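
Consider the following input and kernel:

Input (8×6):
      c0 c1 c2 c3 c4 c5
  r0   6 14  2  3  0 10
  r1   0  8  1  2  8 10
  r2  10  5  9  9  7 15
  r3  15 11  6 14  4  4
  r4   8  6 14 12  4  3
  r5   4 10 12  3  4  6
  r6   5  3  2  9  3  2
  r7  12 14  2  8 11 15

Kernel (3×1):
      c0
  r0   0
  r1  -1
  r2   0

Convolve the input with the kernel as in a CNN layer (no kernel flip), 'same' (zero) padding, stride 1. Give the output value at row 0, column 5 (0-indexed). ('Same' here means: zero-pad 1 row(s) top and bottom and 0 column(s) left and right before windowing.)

-10

The receptive field on the zero-padded input at this output position is [0 / 10 / 10]. Elementwise product with the kernel and sum: 10·-1.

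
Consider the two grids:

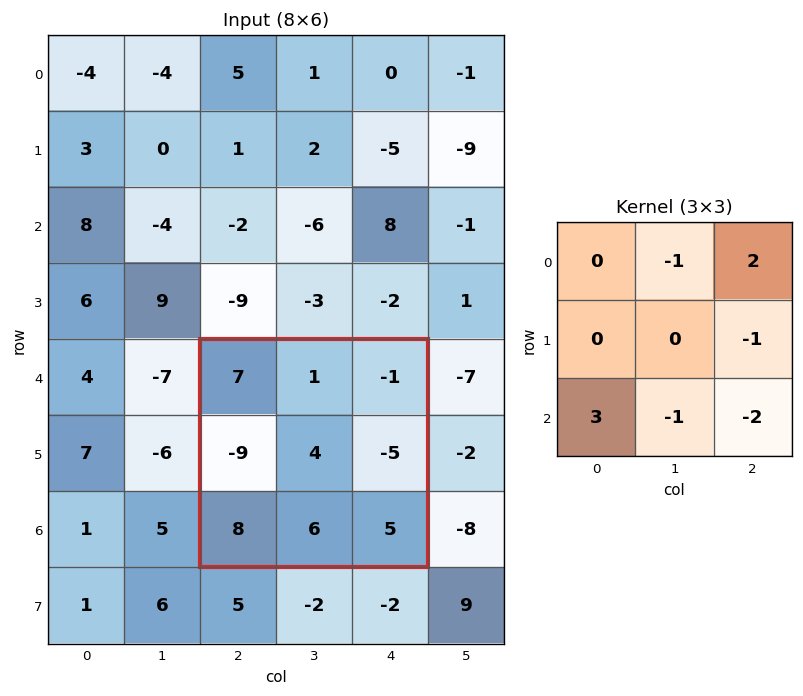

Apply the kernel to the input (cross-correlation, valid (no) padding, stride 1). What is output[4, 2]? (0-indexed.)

The receptive field on the input at this output position is [7 1 -1 / -9 4 -5 / 8 6 5]. Elementwise product with the kernel and sum: 1·-1 + -1·2 + -5·-1 + 8·3 + 6·-1 + 5·-2.

10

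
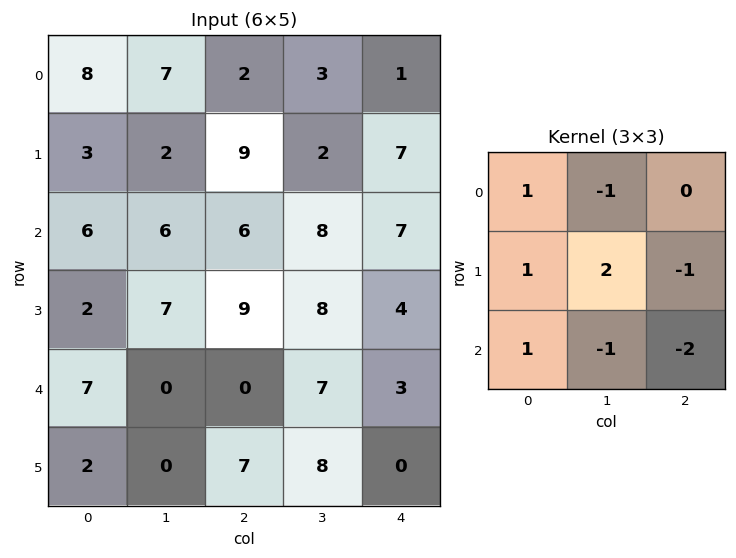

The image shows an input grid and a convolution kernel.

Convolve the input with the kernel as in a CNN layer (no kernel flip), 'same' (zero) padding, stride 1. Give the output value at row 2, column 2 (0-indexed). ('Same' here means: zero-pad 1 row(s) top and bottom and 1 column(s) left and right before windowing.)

The receptive field on the zero-padded input at this output position is [2 9 2 / 6 6 8 / 7 9 8]. Elementwise product with the kernel and sum: 2·1 + 9·-1 + 6·1 + 6·2 + 8·-1 + 7·1 + 9·-1 + 8·-2.

-15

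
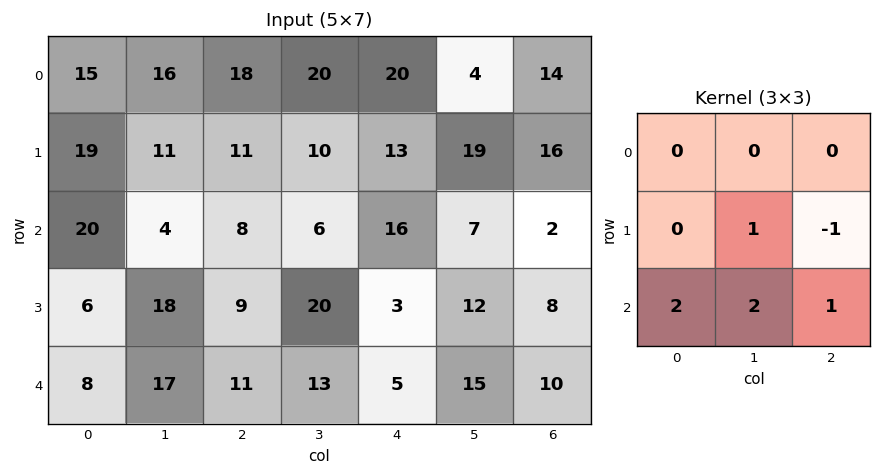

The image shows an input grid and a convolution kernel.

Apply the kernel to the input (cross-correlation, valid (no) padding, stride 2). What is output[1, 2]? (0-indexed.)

The receptive field on the input at this output position is [16 7 2 / 3 12 8 / 5 15 10]. Elementwise product with the kernel and sum: 12·1 + 8·-1 + 5·2 + 15·2 + 10·1.

54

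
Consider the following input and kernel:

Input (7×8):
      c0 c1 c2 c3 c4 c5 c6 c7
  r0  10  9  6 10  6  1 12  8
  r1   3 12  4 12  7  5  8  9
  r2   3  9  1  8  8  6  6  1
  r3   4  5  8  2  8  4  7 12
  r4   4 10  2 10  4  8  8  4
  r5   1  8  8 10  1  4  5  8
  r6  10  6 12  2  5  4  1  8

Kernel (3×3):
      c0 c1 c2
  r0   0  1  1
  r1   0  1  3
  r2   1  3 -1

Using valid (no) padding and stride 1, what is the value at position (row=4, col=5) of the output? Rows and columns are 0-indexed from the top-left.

The receptive field on the input at this output position is [8 8 4 / 4 5 8 / 4 1 8]. Elementwise product with the kernel and sum: 8·1 + 4·1 + 5·1 + 8·3 + 4·1 + 1·3 + 8·-1.

40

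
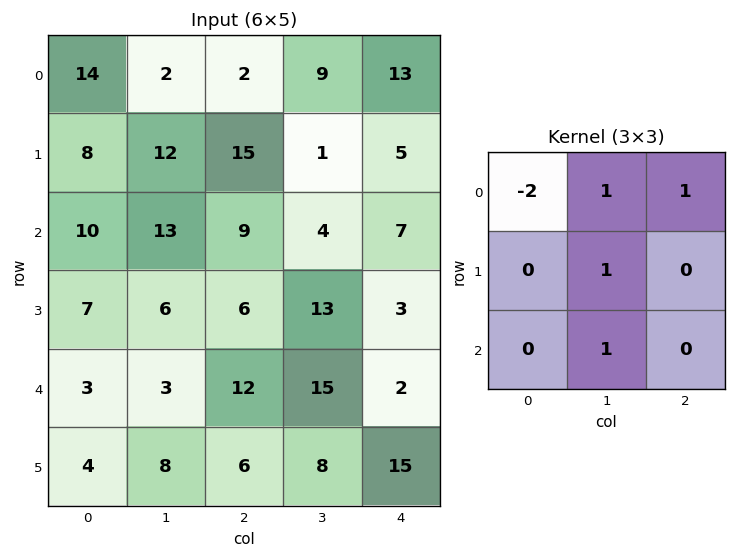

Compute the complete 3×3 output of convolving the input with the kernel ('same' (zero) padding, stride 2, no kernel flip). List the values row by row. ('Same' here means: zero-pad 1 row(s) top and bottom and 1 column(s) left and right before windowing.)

Output[0,0]: The receptive field on the zero-padded input at this output position is [0 0 0 / 0 14 2 / 0 8 12]. Elementwise product with the kernel and sum: 0·-2 + 0·1 + 0·1 + 14·1 + 8·1.
Output[0,1]: The receptive field on the zero-padded input at this output position is [0 0 0 / 2 2 9 / 12 15 1]. Elementwise product with the kernel and sum: 0·-2 + 0·1 + 0·1 + 2·1 + 15·1.

22 17 18
37 7 13
20 25 -6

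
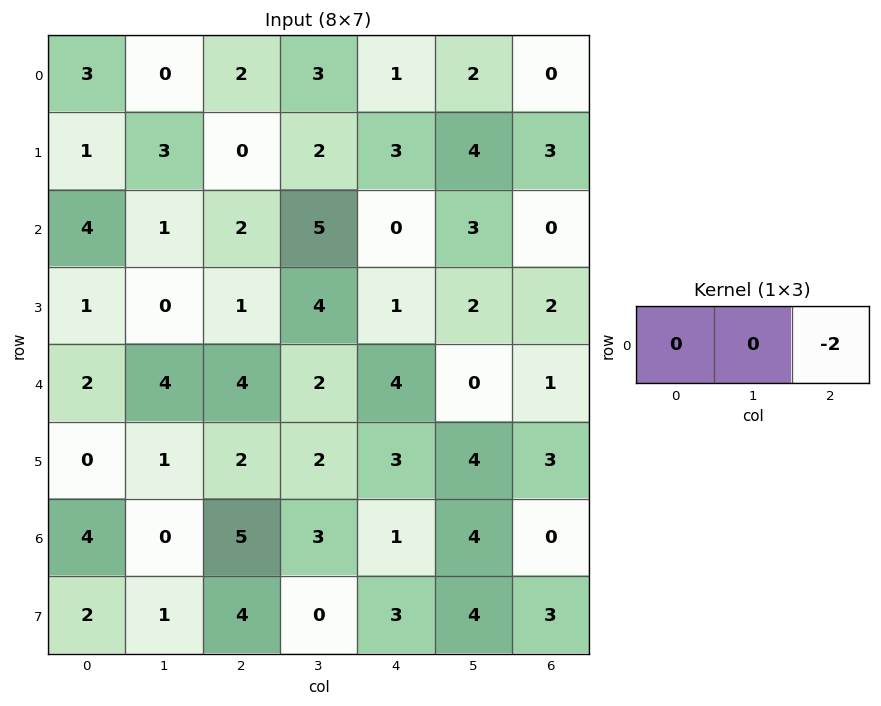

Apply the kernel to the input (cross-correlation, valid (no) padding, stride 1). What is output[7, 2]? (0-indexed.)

-6

The receptive field on the input at this output position is [4 0 3]. Elementwise product with the kernel and sum: 3·-2.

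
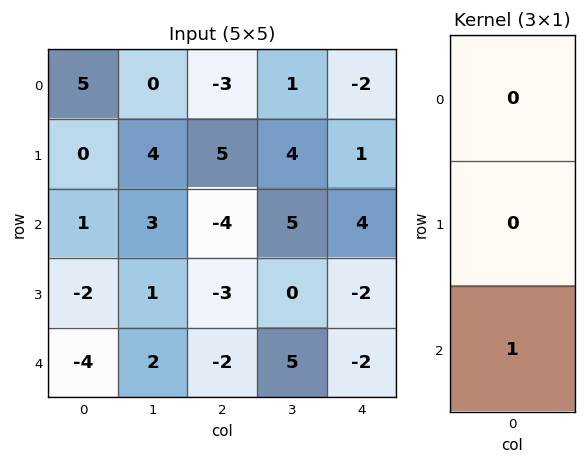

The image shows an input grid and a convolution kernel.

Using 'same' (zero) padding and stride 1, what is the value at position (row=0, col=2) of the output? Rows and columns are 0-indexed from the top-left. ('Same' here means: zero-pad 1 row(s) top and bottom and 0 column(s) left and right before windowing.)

5

The receptive field on the zero-padded input at this output position is [0 / -3 / 5]. Elementwise product with the kernel and sum: 5·1.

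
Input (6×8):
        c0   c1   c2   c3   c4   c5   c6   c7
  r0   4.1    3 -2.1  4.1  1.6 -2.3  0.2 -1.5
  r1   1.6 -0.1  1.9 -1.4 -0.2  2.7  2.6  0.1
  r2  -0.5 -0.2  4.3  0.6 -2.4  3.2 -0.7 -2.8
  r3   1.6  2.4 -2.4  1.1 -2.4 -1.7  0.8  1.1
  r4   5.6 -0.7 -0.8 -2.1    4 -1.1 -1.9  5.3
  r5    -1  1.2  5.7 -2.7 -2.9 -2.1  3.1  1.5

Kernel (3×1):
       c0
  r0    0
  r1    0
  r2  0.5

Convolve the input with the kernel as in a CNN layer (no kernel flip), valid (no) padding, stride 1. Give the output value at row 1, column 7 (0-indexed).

0.55

The receptive field on the input at this output position is [0.1 / -2.8 / 1.1]. Elementwise product with the kernel and sum: 1.1·0.5.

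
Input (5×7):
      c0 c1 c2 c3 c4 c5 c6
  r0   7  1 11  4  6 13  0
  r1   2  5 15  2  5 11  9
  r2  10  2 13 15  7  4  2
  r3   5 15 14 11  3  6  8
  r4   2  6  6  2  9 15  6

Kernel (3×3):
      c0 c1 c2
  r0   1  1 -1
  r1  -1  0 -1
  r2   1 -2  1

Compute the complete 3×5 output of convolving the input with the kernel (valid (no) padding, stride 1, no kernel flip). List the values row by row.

-1 -8 -21 -11 6
-42 -1 -13 -12 -3
-24 -30 15 0 -17

Output[0,0]: The receptive field on the input at this output position is [7 1 11 / 2 5 15 / 10 2 13]. Elementwise product with the kernel and sum: 7·1 + 1·1 + 11·-1 + 2·-1 + 15·-1 + 10·1 + 2·-2 + 13·1.
Output[0,1]: The receptive field on the input at this output position is [1 11 4 / 5 15 2 / 2 13 15]. Elementwise product with the kernel and sum: 1·1 + 11·1 + 4·-1 + 5·-1 + 2·-1 + 2·1 + 13·-2 + 15·1.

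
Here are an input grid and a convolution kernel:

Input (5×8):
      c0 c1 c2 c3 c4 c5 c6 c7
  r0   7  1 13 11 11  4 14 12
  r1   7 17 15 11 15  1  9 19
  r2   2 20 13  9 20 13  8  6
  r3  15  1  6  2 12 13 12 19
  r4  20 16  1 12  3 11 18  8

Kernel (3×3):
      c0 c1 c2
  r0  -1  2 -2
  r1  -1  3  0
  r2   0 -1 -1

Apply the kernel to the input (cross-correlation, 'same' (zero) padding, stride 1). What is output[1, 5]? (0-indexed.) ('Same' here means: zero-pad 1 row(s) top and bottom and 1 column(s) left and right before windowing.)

The receptive field on the zero-padded input at this output position is [11 4 14 / 15 1 9 / 20 13 8]. Elementwise product with the kernel and sum: 11·-1 + 4·2 + 14·-2 + 15·-1 + 1·3 + 13·-1 + 8·-1.

-64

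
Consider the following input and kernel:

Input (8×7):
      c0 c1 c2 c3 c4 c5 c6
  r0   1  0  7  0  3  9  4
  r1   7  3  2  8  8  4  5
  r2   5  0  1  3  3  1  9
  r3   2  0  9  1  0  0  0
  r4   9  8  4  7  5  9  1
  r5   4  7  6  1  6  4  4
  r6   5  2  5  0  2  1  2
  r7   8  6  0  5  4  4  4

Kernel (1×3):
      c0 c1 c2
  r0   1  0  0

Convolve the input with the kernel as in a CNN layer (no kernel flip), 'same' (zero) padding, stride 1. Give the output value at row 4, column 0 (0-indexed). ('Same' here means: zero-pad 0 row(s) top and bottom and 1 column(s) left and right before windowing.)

0

The receptive field on the zero-padded input at this output position is [0 9 8]. Elementwise product with the kernel and sum: 0·1.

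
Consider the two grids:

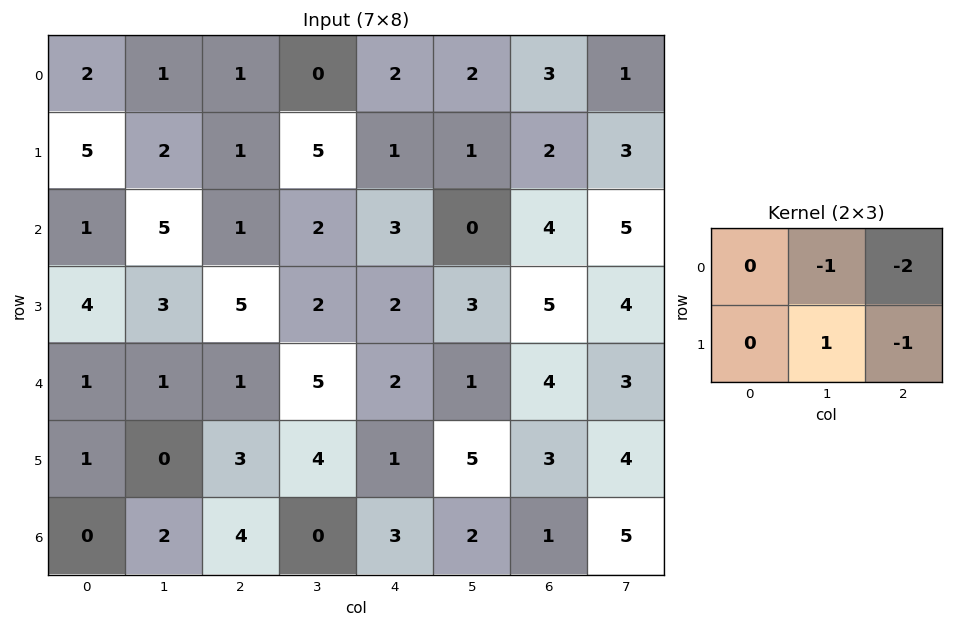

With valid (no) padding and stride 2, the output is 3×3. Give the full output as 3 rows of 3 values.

-2 0 -9
-9 -8 -10
-6 -6 -7

Output[0,0]: The receptive field on the input at this output position is [2 1 1 / 5 2 1]. Elementwise product with the kernel and sum: 1·-1 + 1·-2 + 2·1 + 1·-1.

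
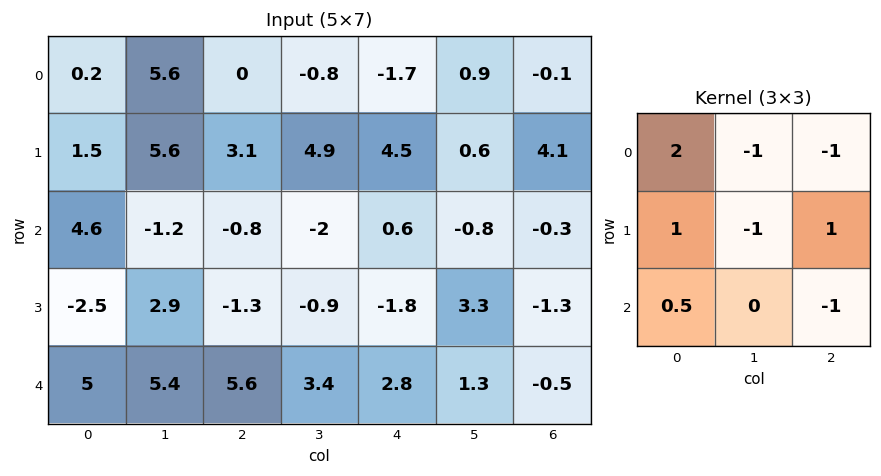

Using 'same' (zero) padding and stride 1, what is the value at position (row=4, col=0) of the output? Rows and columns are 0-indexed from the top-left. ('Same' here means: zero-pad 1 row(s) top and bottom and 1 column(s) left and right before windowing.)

0

The receptive field on the zero-padded input at this output position is [0 -2.5 2.9 / 0 5 5.4 / 0 0 0]. Elementwise product with the kernel and sum: 0·2 + -2.5·-1 + 2.9·-1 + 0·1 + 5·-1 + 5.4·1 + 0·0.5 + 0·-1.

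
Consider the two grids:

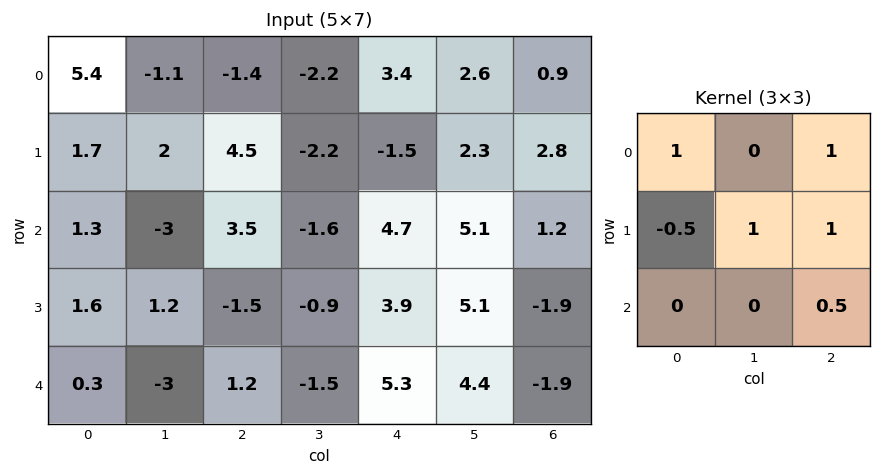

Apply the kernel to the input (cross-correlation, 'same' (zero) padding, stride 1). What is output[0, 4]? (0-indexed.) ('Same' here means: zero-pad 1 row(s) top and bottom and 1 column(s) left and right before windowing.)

8.25

The receptive field on the zero-padded input at this output position is [0 0 0 / -2.2 3.4 2.6 / -2.2 -1.5 2.3]. Elementwise product with the kernel and sum: 0·1 + 0·1 + -2.2·-0.5 + 3.4·1 + 2.6·1 + 2.3·0.5.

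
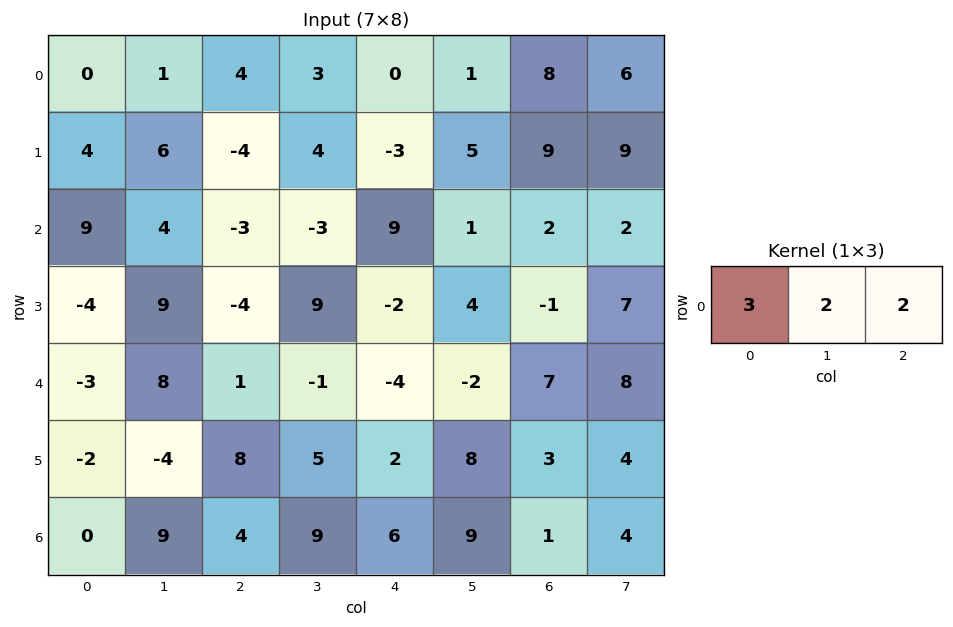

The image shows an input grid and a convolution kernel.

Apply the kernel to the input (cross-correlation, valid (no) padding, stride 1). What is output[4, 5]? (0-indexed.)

The receptive field on the input at this output position is [-2 7 8]. Elementwise product with the kernel and sum: -2·3 + 7·2 + 8·2.

24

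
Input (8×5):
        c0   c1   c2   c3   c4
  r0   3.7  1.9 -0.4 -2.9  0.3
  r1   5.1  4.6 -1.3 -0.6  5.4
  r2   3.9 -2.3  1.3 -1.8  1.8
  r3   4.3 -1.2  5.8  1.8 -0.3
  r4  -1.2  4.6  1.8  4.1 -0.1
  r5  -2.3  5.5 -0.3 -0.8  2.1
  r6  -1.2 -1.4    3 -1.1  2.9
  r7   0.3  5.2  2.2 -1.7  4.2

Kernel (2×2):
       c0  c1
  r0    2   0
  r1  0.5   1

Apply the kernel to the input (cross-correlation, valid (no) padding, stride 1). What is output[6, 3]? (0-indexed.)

The receptive field on the input at this output position is [-1.1 2.9 / -1.7 4.2]. Elementwise product with the kernel and sum: -1.1·2 + -1.7·0.5 + 4.2·1.

1.15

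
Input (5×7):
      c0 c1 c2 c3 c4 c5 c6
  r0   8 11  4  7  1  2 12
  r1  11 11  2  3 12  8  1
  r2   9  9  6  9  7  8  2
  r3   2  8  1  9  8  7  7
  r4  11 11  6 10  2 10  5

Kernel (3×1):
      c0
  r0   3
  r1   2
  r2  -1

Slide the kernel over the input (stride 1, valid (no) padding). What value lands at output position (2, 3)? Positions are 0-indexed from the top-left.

The receptive field on the input at this output position is [9 / 9 / 10]. Elementwise product with the kernel and sum: 9·3 + 9·2 + 10·-1.

35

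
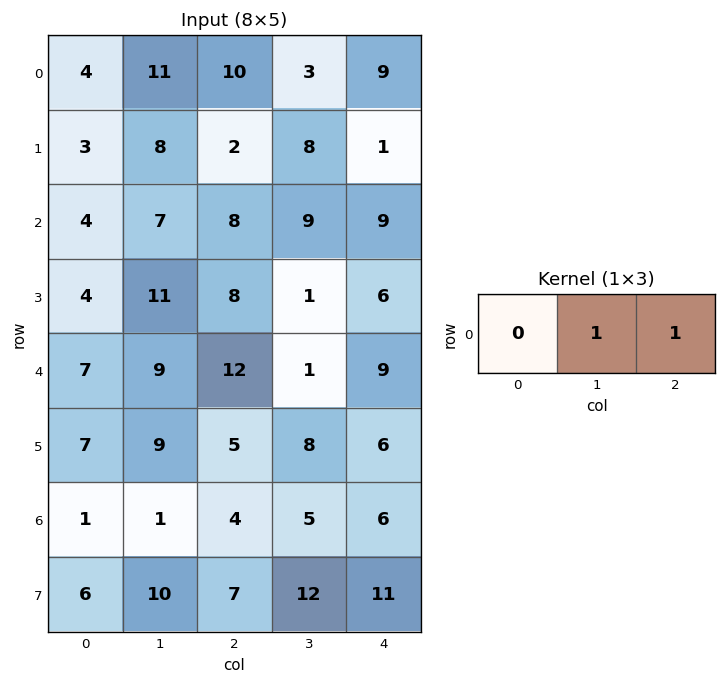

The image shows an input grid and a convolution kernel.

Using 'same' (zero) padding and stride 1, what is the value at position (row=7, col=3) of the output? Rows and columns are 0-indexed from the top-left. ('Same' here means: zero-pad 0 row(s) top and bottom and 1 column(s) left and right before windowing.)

23

The receptive field on the zero-padded input at this output position is [7 12 11]. Elementwise product with the kernel and sum: 12·1 + 11·1.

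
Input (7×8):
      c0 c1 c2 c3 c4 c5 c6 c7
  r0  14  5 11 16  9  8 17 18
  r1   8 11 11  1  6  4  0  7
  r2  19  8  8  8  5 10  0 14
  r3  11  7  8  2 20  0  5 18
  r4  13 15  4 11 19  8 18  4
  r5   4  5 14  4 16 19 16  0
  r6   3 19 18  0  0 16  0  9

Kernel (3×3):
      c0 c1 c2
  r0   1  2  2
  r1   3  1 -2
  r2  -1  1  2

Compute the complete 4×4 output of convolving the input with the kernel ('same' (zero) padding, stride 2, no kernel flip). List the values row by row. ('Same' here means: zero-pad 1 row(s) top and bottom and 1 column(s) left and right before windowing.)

Output[0,0]: The receptive field on the zero-padded input at this output position is [0 0 0 / 0 14 5 / 0 8 11]. Elementwise product with the kernel and sum: 0·1 + 0·2 + 0·2 + 0·3 + 14·1 + 5·-2 + 0·-1 + 8·1 + 11·2.
Output[0,1]: The receptive field on the zero-padded input at this output position is [0 0 0 / 5 11 16 / 11 11 1]. Elementwise product with the kernel and sum: 0·1 + 0·2 + 0·2 + 5·3 + 11·1 + 16·-2 + 11·-1 + 11·1 + 1·2.

34 -4 54 15
66 56 48 61
33 71 128 77
-17 116 42 81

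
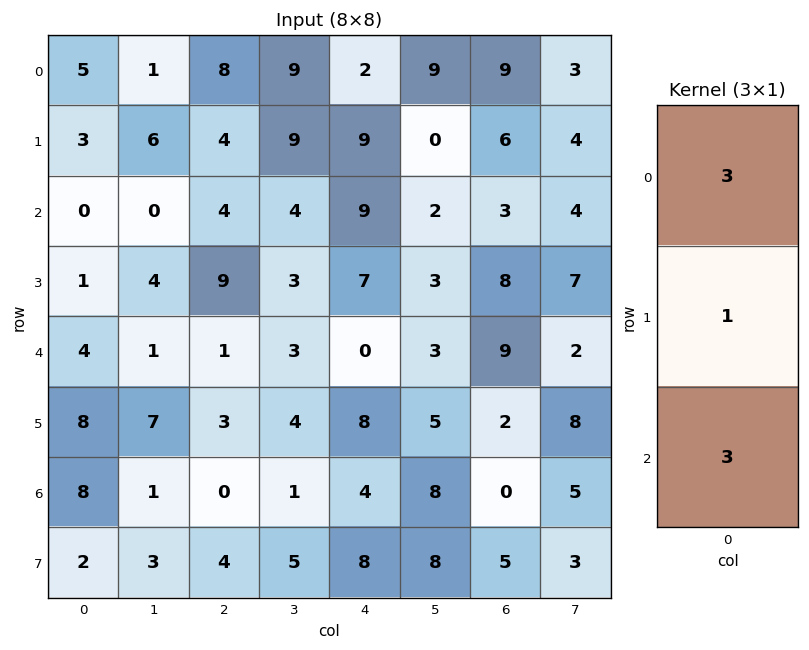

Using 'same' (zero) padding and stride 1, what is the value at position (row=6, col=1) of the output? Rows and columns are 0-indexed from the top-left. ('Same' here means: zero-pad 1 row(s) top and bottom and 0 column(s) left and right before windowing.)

The receptive field on the zero-padded input at this output position is [7 / 1 / 3]. Elementwise product with the kernel and sum: 7·3 + 1·1 + 3·3.

31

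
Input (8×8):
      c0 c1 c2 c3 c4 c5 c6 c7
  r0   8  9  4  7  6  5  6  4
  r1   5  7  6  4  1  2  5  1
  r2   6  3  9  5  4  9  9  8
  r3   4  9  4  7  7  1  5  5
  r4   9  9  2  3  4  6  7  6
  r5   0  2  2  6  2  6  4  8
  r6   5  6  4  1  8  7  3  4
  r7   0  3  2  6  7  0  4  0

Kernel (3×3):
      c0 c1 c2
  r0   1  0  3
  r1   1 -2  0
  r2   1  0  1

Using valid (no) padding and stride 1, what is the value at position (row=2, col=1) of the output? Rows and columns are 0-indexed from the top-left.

31

The receptive field on the input at this output position is [3 9 5 / 9 4 7 / 9 2 3]. Elementwise product with the kernel and sum: 3·1 + 5·3 + 9·1 + 4·-2 + 9·1 + 3·1.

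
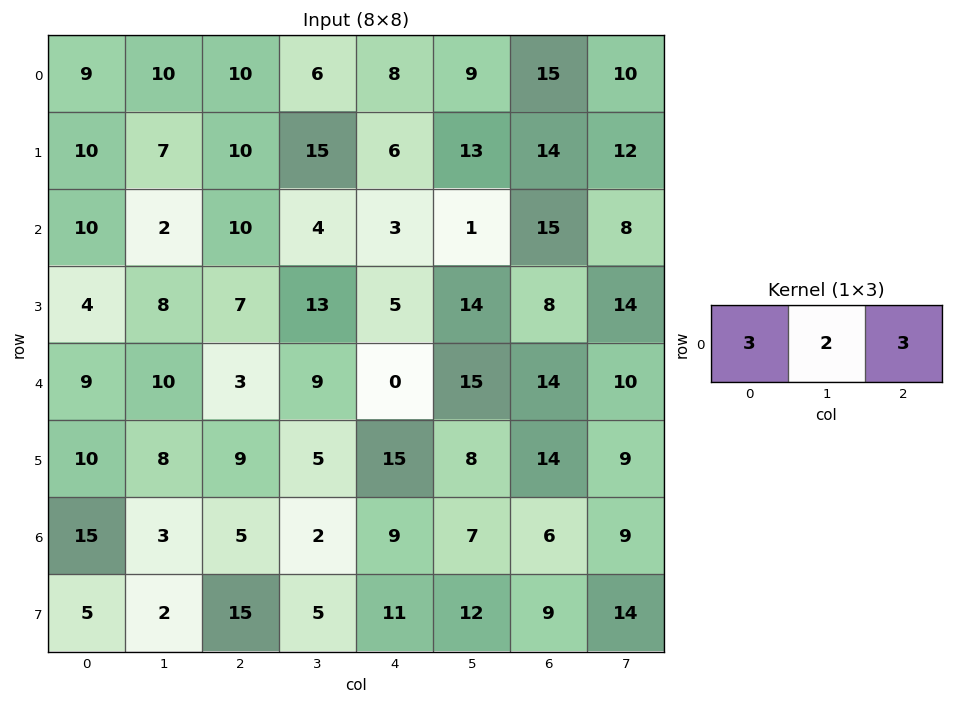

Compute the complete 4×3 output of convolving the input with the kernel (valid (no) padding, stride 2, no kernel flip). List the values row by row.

Output[0,0]: The receptive field on the input at this output position is [9 10 10]. Elementwise product with the kernel and sum: 9·3 + 10·2 + 10·3.
Output[0,1]: The receptive field on the input at this output position is [10 6 8]. Elementwise product with the kernel and sum: 10·3 + 6·2 + 8·3.

77 66 87
64 47 56
56 27 72
66 46 59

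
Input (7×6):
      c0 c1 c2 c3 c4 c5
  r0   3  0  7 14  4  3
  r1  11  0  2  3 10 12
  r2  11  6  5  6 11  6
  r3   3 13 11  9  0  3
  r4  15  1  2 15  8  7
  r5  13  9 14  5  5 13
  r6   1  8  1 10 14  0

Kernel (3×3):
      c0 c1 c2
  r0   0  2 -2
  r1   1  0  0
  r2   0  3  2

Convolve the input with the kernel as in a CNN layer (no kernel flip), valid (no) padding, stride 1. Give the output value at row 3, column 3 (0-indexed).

50

The receptive field on the input at this output position is [9 0 3 / 15 8 7 / 5 5 13]. Elementwise product with the kernel and sum: 0·2 + 3·-2 + 15·1 + 5·3 + 13·2.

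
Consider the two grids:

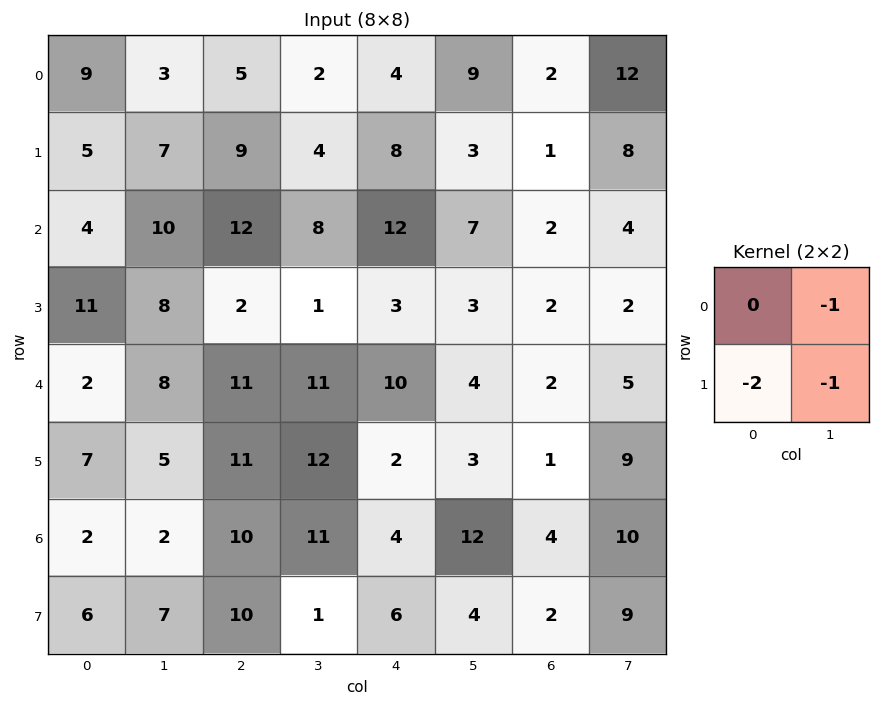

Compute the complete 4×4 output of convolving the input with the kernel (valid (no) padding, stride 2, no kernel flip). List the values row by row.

Output[0,0]: The receptive field on the input at this output position is [9 3 / 5 7]. Elementwise product with the kernel and sum: 3·-1 + 5·-2 + 7·-1.
Output[0,1]: The receptive field on the input at this output position is [5 2 / 9 4]. Elementwise product with the kernel and sum: 2·-1 + 9·-2 + 4·-1.

-20 -24 -28 -22
-40 -13 -16 -10
-27 -45 -11 -16
-21 -32 -28 -23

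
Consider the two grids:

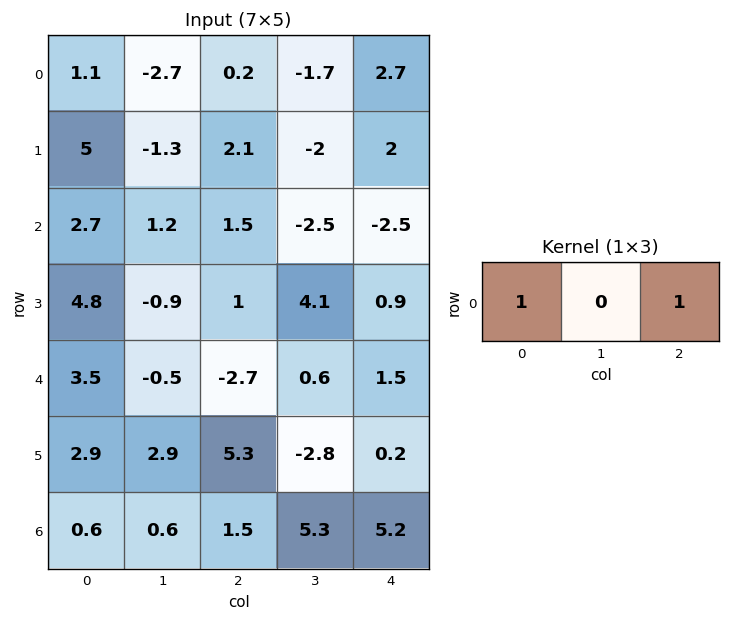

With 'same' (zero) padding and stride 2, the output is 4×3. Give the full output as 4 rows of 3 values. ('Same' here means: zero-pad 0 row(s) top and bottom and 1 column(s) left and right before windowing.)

-2.7 -4.4 -1.7
1.2 -1.3 -2.5
-0.5 0.1 0.6
0.6 5.9 5.3

Output[0,0]: The receptive field on the zero-padded input at this output position is [0 1.1 -2.7]. Elementwise product with the kernel and sum: 0·1 + -2.7·1.
Output[0,1]: The receptive field on the zero-padded input at this output position is [-2.7 0.2 -1.7]. Elementwise product with the kernel and sum: -2.7·1 + -1.7·1.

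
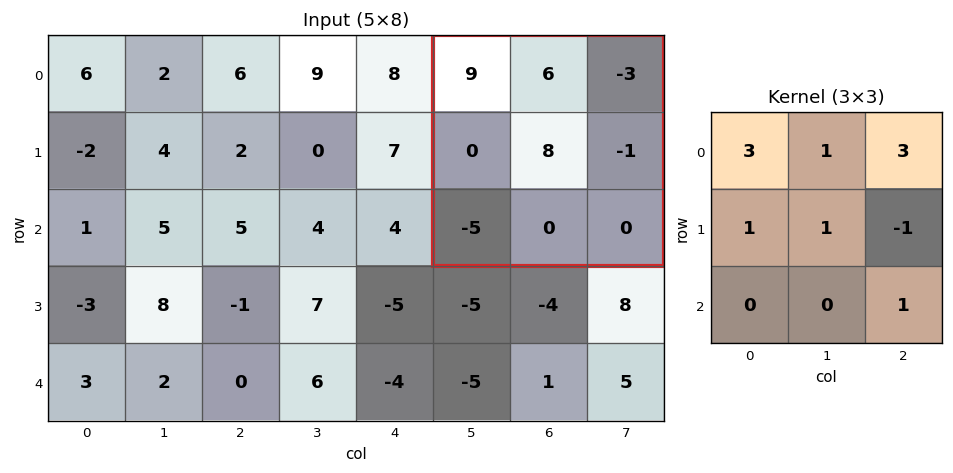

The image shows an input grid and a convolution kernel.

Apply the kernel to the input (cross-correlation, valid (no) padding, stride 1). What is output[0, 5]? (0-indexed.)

The receptive field on the input at this output position is [9 6 -3 / 0 8 -1 / -5 0 0]. Elementwise product with the kernel and sum: 9·3 + 6·1 + -3·3 + 0·1 + 8·1 + -1·-1 + 0·1.

33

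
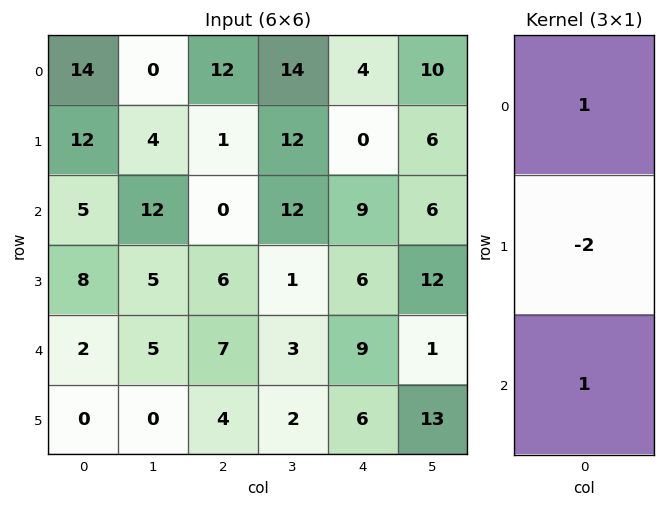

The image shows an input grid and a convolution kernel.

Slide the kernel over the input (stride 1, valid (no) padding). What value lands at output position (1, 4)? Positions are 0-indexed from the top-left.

The receptive field on the input at this output position is [0 / 9 / 6]. Elementwise product with the kernel and sum: 0·1 + 9·-2 + 6·1.

-12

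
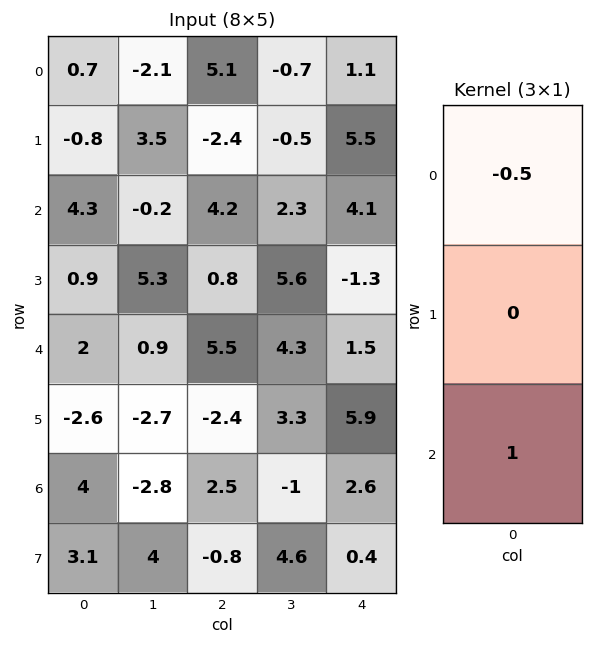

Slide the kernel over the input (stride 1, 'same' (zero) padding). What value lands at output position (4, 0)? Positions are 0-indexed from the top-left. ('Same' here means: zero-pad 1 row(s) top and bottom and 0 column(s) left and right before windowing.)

The receptive field on the zero-padded input at this output position is [0.9 / 2 / -2.6]. Elementwise product with the kernel and sum: 0.9·-0.5 + -2.6·1.

-3.05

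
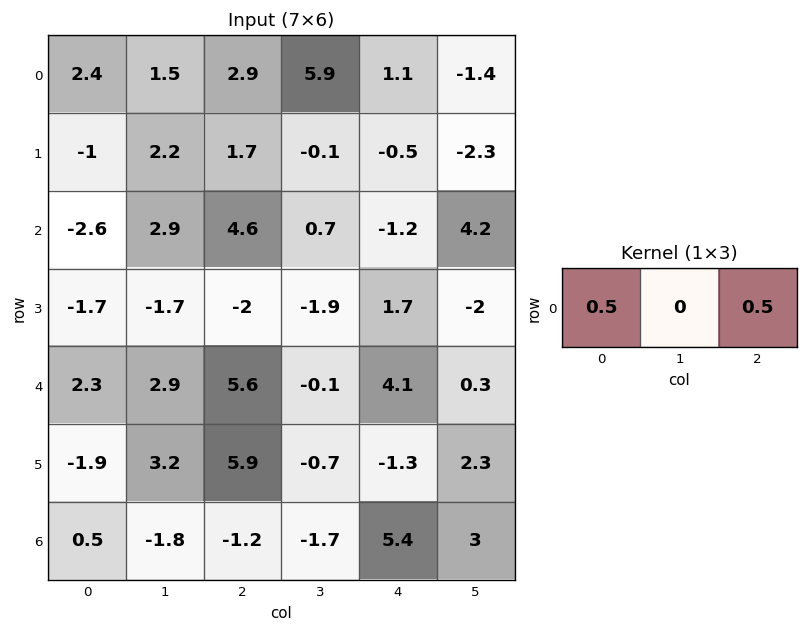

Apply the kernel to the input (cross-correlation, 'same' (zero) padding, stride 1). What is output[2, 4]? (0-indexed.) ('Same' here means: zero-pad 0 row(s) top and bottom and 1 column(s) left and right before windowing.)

2.45

The receptive field on the zero-padded input at this output position is [0.7 -1.2 4.2]. Elementwise product with the kernel and sum: 0.7·0.5 + 4.2·0.5.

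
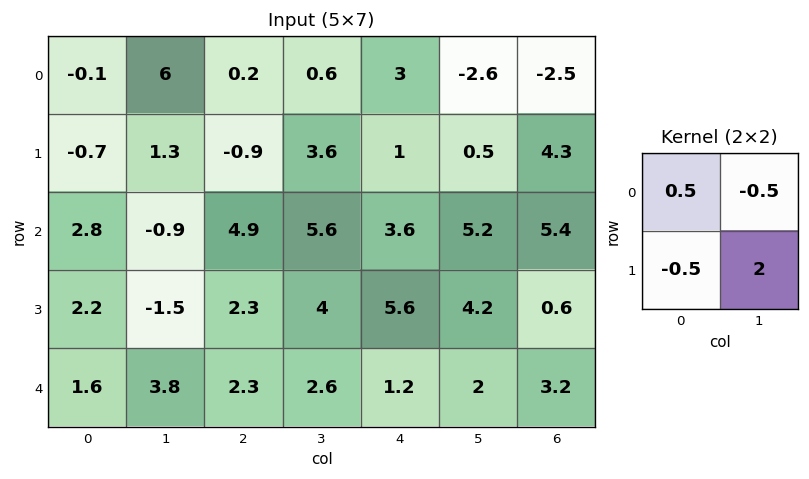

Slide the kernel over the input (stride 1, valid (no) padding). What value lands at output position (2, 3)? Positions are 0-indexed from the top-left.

10.2

The receptive field on the input at this output position is [5.6 3.6 / 4 5.6]. Elementwise product with the kernel and sum: 5.6·0.5 + 3.6·-0.5 + 4·-0.5 + 5.6·2.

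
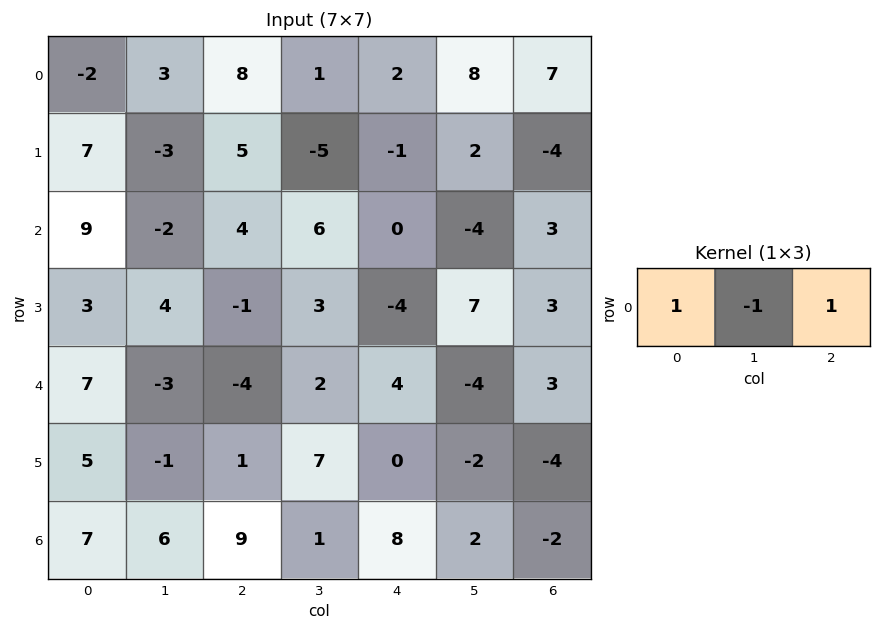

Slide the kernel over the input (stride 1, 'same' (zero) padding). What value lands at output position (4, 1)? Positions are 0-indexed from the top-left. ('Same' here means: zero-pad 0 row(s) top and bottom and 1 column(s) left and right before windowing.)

The receptive field on the zero-padded input at this output position is [7 -3 -4]. Elementwise product with the kernel and sum: 7·1 + -3·-1 + -4·1.

6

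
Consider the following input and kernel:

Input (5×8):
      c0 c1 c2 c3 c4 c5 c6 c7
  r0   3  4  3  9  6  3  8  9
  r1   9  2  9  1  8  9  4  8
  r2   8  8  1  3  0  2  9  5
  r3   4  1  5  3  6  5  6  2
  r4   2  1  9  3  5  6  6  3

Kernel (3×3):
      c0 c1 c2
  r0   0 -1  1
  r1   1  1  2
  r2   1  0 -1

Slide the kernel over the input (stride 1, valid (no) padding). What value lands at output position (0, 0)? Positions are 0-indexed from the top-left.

The receptive field on the input at this output position is [3 4 3 / 9 2 9 / 8 8 1]. Elementwise product with the kernel and sum: 4·-1 + 3·1 + 9·1 + 2·1 + 9·2 + 8·1 + 1·-1.

35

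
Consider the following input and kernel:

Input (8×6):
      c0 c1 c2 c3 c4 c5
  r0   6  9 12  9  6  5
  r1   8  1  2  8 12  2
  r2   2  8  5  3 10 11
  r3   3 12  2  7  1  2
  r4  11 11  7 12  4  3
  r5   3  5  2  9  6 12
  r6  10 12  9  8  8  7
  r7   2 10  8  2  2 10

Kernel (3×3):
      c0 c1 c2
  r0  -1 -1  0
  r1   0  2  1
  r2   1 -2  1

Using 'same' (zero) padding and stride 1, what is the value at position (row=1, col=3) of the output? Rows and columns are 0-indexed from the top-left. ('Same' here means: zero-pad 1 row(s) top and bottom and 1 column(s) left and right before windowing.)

16

The receptive field on the zero-padded input at this output position is [12 9 6 / 2 8 12 / 5 3 10]. Elementwise product with the kernel and sum: 12·-1 + 9·-1 + 8·2 + 12·1 + 5·1 + 3·-2 + 10·1.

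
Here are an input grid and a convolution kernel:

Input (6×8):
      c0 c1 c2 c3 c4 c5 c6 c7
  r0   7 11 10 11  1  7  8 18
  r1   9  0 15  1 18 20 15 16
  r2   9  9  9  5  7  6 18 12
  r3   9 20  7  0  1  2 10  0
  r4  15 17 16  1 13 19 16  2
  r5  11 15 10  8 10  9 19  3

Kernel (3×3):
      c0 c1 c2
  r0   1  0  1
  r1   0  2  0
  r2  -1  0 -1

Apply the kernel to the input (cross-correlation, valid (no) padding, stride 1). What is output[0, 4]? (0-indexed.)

24

The receptive field on the input at this output position is [1 7 8 / 18 20 15 / 7 6 18]. Elementwise product with the kernel and sum: 1·1 + 8·1 + 20·2 + 7·-1 + 18·-1.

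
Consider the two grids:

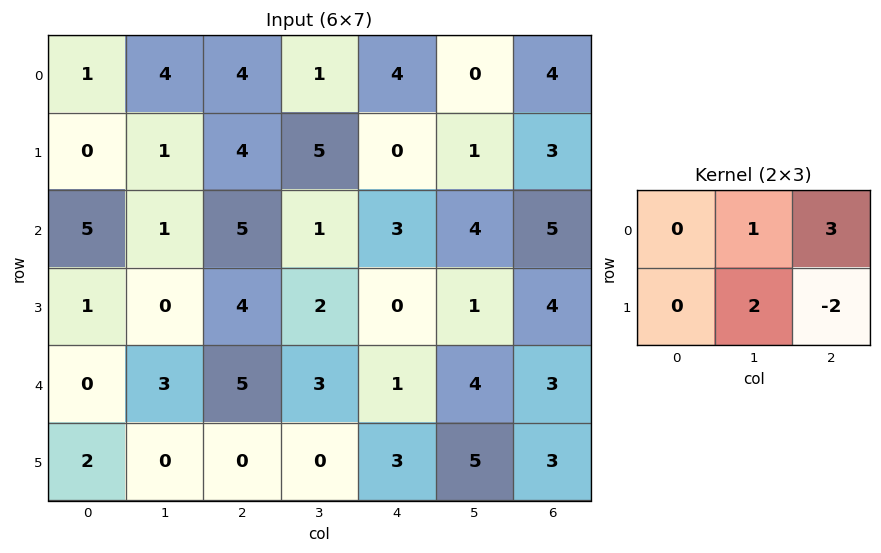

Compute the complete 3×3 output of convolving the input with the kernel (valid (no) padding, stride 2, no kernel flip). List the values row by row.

Output[0,0]: The receptive field on the input at this output position is [1 4 4 / 0 1 4]. Elementwise product with the kernel and sum: 4·1 + 4·3 + 1·2 + 4·-2.
Output[0,1]: The receptive field on the input at this output position is [4 1 4 / 4 5 0]. Elementwise product with the kernel and sum: 1·1 + 4·3 + 5·2 + 0·-2.

10 23 8
8 14 13
18 0 17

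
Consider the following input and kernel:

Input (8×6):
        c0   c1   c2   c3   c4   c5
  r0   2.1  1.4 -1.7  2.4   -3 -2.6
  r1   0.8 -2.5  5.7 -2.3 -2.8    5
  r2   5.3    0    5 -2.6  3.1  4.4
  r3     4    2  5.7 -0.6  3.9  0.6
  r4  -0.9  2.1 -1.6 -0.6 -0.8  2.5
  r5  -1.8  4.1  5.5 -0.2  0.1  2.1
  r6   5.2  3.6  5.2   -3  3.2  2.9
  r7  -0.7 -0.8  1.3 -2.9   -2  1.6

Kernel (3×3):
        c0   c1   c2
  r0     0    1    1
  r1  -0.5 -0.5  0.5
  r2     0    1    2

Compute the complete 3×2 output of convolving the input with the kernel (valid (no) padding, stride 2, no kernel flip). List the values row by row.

Output[0,0]: The receptive field on the input at this output position is [2.1 1.4 -1.7 / 0.8 -2.5 5.7 / 5.3 0 5]. Elementwise product with the kernel and sum: 1.4·1 + -1.7·1 + 0.8·-0.5 + -2.5·-0.5 + 5.7·0.5 + 0·1 + 5·2.
Output[0,1]: The receptive field on the input at this output position is [-1.7 2.4 -3 / 5.7 -2.3 -2.8 / 5 -2.6 3.1]. Elementwise product with the kernel and sum: 2.4·1 + -3·1 + 5.7·-0.5 + -2.3·-0.5 + -2.8·0.5 + -2.6·1 + 3.1·2.

13.4 -0.1
3.75 -2.3
16.1 -0.6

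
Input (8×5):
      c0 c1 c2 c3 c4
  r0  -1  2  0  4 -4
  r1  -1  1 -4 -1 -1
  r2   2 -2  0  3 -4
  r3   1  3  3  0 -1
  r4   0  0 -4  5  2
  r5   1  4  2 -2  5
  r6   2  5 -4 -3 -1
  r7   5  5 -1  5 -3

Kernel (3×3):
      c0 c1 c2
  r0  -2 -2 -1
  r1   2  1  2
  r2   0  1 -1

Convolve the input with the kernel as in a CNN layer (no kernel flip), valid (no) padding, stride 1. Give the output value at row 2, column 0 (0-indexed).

15

The receptive field on the input at this output position is [2 -2 0 / 1 3 3 / 0 0 -4]. Elementwise product with the kernel and sum: 2·-2 + -2·-2 + 0·-1 + 1·2 + 3·1 + 3·2 + 0·1 + -4·-1.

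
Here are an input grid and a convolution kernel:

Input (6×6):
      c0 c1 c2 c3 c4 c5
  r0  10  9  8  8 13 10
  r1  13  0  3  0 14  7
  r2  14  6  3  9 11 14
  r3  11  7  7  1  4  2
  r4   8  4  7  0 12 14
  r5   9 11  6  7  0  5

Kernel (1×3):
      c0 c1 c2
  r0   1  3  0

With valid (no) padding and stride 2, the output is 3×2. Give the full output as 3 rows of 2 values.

37 32
32 30
20 7

Output[0,0]: The receptive field on the input at this output position is [10 9 8]. Elementwise product with the kernel and sum: 10·1 + 9·3.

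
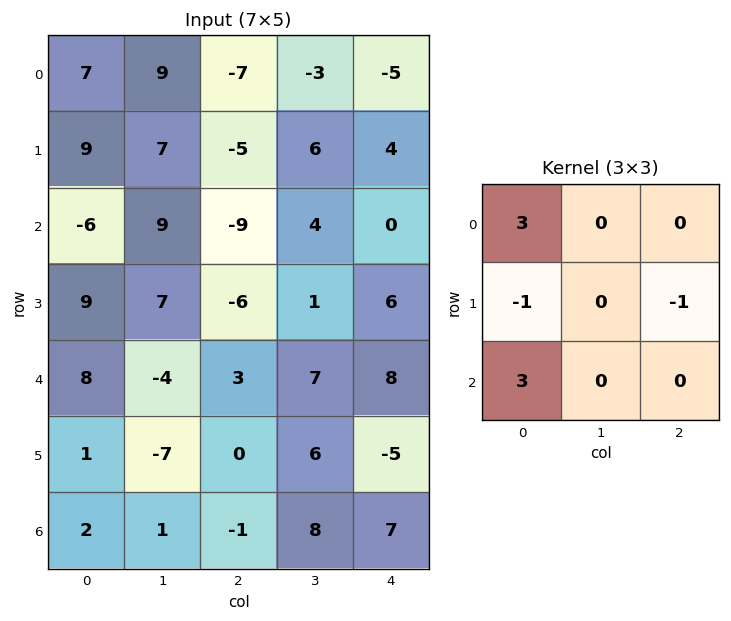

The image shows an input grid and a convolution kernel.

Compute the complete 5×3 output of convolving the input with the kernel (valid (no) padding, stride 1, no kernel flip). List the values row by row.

Output[0,0]: The receptive field on the input at this output position is [7 9 -7 / 9 7 -5 / -6 9 -9]. Elementwise product with the kernel and sum: 7·3 + 9·-1 + -5·-1 + -6·3.

-1 41 -47
69 29 -24
3 7 -18
19 -3 -29
29 -8 11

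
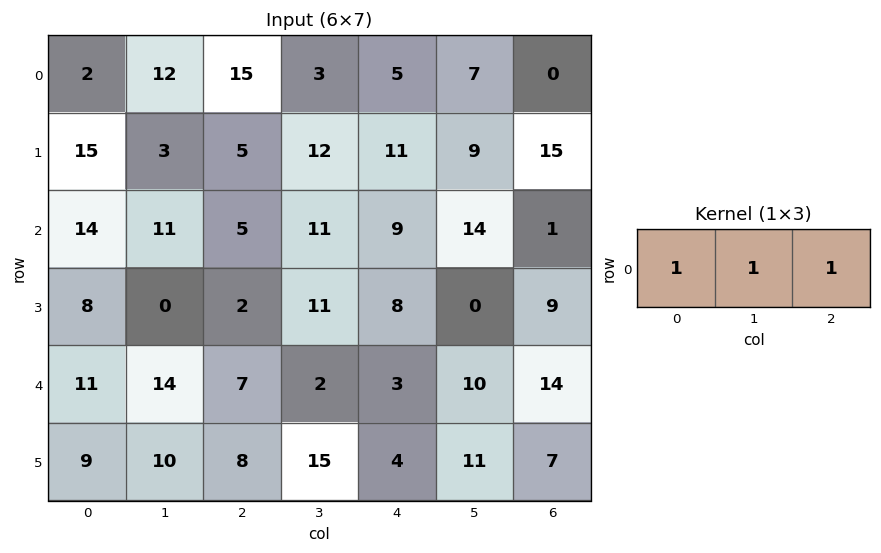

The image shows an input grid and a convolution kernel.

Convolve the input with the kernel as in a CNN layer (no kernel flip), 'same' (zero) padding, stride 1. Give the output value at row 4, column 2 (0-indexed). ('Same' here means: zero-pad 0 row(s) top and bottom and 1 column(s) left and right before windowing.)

The receptive field on the zero-padded input at this output position is [14 7 2]. Elementwise product with the kernel and sum: 14·1 + 7·1 + 2·1.

23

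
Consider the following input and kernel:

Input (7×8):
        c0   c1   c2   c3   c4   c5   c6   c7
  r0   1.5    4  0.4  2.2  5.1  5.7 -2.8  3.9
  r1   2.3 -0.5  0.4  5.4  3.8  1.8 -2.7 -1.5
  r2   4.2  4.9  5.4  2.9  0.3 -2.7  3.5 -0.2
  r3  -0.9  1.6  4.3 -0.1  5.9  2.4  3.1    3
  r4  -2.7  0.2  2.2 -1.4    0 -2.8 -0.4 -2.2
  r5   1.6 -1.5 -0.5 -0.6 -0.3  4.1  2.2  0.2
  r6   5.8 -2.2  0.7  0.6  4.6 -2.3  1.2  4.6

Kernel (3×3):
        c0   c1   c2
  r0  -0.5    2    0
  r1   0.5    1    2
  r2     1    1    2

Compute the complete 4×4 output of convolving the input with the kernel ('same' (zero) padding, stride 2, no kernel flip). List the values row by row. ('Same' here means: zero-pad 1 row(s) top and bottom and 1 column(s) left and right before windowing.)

Output[0,0]: The receptive field on the zero-padded input at this output position is [0 0 0 / 0 1.5 4 / 0 2.3 -0.5]. Elementwise product with the kernel and sum: 0·-0.5 + 0·2 + 0·0.5 + 1.5·1 + 4·2 + 0·1 + 2.3·1 + -0.5·2.
Output[0,1]: The receptive field on the zero-padded input at this output position is [0 0 0 / 4 0.4 2.2 / -0.5 0.4 5.4]. Elementwise product with the kernel and sum: 0·-0.5 + 0·2 + 4·0.5 + 0.4·1 + 2.2·2 + -0.5·1 + 0.4·1 + 5.4·2.

10.8 17.5 30.4 3.95
20.9 20.4 11.85 6.95
-5.5 4.1 12.85 5.5
4.6 0.55 0 11.6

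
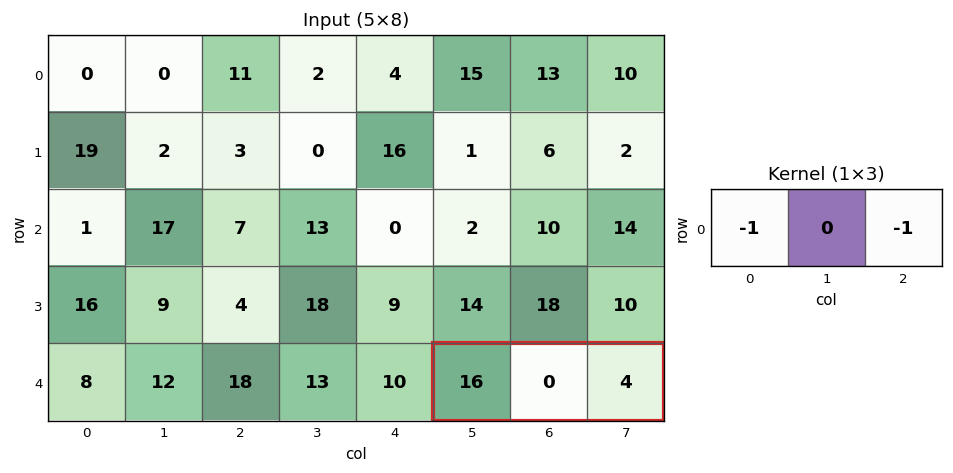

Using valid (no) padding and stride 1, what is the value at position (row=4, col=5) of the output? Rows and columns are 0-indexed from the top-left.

The receptive field on the input at this output position is [16 0 4]. Elementwise product with the kernel and sum: 16·-1 + 4·-1.

-20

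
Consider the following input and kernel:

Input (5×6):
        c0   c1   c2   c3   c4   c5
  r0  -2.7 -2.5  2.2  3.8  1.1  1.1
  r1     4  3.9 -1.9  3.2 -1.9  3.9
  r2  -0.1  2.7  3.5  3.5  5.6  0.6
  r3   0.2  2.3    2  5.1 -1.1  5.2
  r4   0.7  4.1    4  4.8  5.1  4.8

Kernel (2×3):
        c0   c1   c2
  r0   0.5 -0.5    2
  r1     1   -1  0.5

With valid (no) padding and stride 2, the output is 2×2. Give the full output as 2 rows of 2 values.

Output[0,0]: The receptive field on the input at this output position is [-2.7 -2.5 2.2 / 4 3.9 -1.9]. Elementwise product with the kernel and sum: -2.7·0.5 + -2.5·-0.5 + 2.2·2 + 4·1 + 3.9·-1 + -1.9·0.5.
Output[0,1]: The receptive field on the input at this output position is [2.2 3.8 1.1 / -1.9 3.2 -1.9]. Elementwise product with the kernel and sum: 2.2·0.5 + 3.8·-0.5 + 1.1·2 + -1.9·1 + 3.2·-1 + -1.9·0.5.

3.45 -4.65
4.5 7.55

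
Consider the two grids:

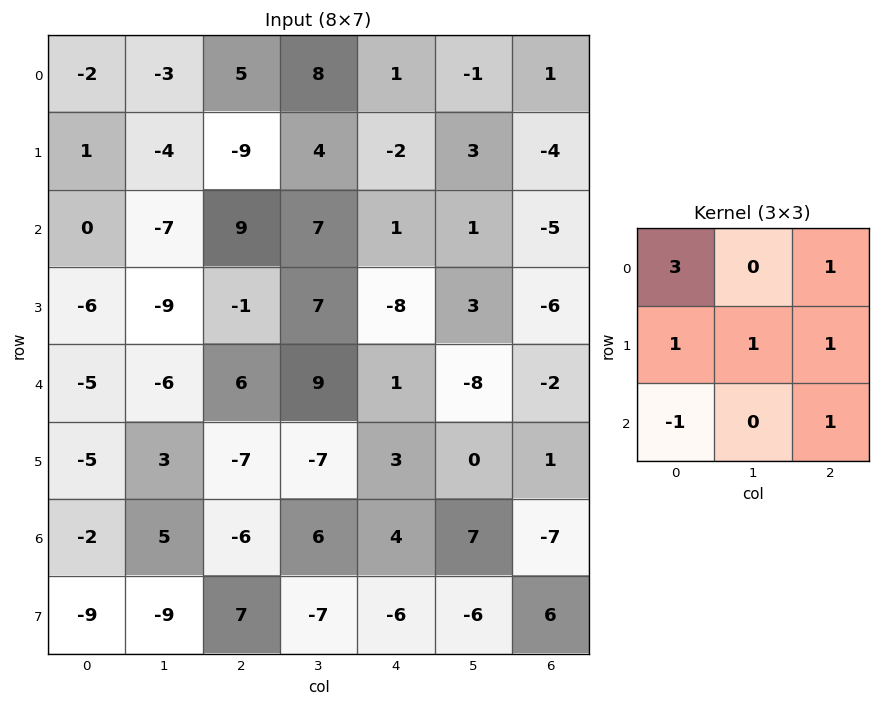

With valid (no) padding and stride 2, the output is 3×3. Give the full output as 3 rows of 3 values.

-4 1 -5
4 21 -16
-22 18 -6

Output[0,0]: The receptive field on the input at this output position is [-2 -3 5 / 1 -4 -9 / 0 -7 9]. Elementwise product with the kernel and sum: -2·3 + 5·1 + 1·1 + -4·1 + -9·1 + 0·-1 + 9·1.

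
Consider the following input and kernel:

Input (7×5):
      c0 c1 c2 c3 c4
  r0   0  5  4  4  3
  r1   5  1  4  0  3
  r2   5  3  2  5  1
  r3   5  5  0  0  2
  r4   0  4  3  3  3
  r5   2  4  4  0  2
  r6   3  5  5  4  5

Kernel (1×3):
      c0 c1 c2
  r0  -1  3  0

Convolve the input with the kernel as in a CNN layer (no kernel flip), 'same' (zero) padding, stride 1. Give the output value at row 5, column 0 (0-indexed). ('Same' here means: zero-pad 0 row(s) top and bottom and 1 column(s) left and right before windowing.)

6

The receptive field on the zero-padded input at this output position is [0 2 4]. Elementwise product with the kernel and sum: 0·-1 + 2·3.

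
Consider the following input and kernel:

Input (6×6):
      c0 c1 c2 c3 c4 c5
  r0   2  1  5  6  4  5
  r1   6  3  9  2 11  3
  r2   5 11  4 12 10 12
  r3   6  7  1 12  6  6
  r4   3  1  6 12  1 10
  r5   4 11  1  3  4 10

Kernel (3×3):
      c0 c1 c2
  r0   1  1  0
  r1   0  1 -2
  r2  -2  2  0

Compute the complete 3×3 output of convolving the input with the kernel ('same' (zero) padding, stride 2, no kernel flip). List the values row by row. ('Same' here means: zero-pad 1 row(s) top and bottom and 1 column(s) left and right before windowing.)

12 5 12
1 -20 -13
15 -30 1

Output[0,0]: The receptive field on the zero-padded input at this output position is [0 0 0 / 0 2 1 / 0 6 3]. Elementwise product with the kernel and sum: 0·1 + 0·1 + 2·1 + 1·-2 + 0·-2 + 6·2.
Output[0,1]: The receptive field on the zero-padded input at this output position is [0 0 0 / 1 5 6 / 3 9 2]. Elementwise product with the kernel and sum: 0·1 + 0·1 + 5·1 + 6·-2 + 3·-2 + 9·2.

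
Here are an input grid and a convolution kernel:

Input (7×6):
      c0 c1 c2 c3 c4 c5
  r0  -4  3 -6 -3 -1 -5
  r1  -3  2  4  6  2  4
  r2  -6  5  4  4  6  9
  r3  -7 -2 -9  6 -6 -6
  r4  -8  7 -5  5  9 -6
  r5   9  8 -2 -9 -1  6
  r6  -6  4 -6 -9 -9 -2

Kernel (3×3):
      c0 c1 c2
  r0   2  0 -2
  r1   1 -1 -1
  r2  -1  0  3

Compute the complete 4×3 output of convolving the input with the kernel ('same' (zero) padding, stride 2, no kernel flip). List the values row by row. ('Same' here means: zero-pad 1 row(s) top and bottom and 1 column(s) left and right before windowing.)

Output[0,0]: The receptive field on the zero-padded input at this output position is [0 0 0 / 0 -4 3 / 0 -3 2]. Elementwise product with the kernel and sum: 0·2 + 0·-2 + 0·1 + -4·-1 + 3·-1 + 0·-1 + 2·3.

7 28 9
-9 9 -31
29 -44 53
-14 53 -28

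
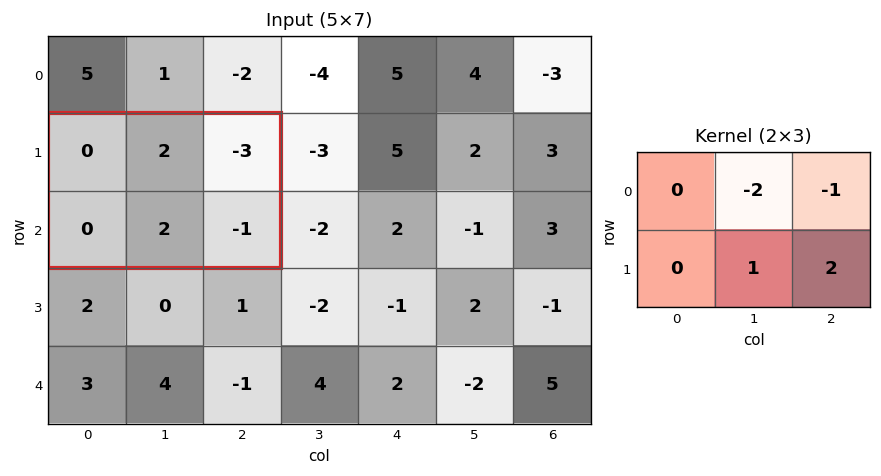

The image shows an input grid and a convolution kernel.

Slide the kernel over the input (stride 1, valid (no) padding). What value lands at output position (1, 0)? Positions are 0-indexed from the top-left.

The receptive field on the input at this output position is [0 2 -3 / 0 2 -1]. Elementwise product with the kernel and sum: 2·-2 + -3·-1 + 2·1 + -1·2.

-1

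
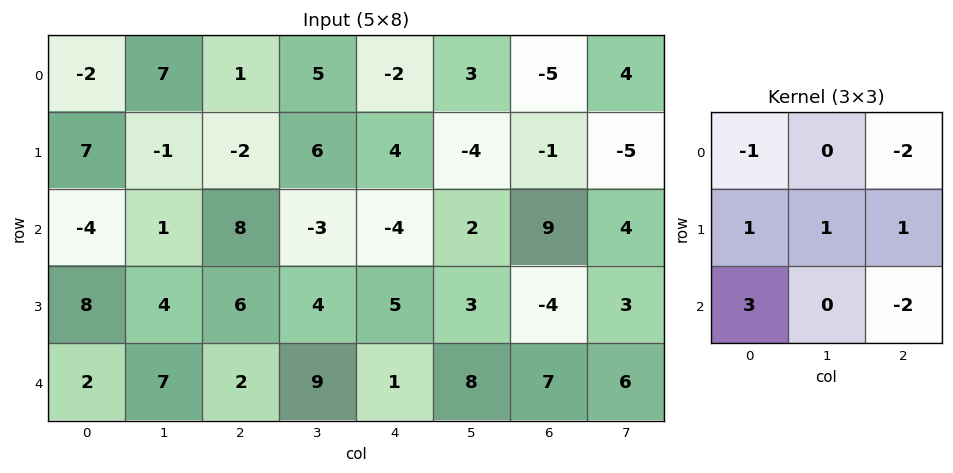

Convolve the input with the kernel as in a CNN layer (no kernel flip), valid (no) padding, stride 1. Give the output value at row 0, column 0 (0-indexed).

The receptive field on the input at this output position is [-2 7 1 / 7 -1 -2 / -4 1 8]. Elementwise product with the kernel and sum: -2·-1 + 1·-2 + 7·1 + -1·1 + -2·1 + -4·3 + 8·-2.

-24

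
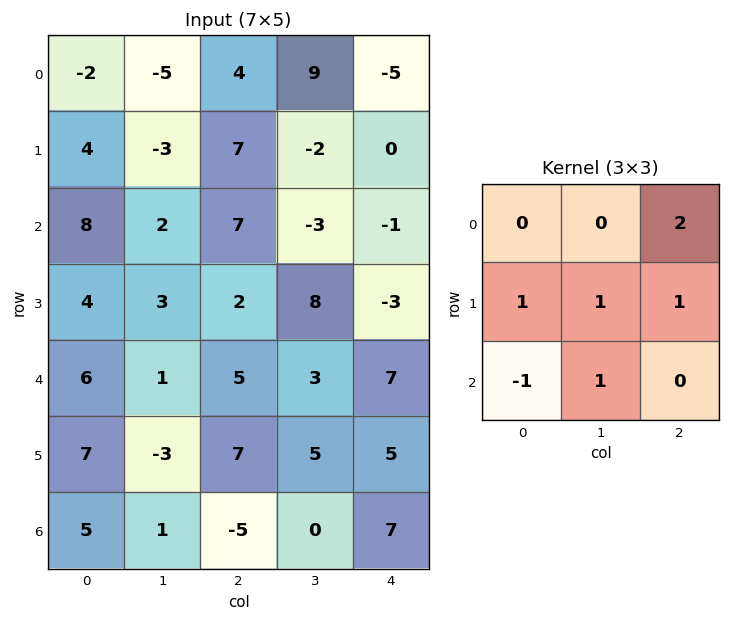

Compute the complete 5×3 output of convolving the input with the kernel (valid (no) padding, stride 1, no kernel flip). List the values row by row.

10 25 -15
30 1 9
18 11 3
6 35 7
17 9 36

Output[0,0]: The receptive field on the input at this output position is [-2 -5 4 / 4 -3 7 / 8 2 7]. Elementwise product with the kernel and sum: 4·2 + 4·1 + -3·1 + 7·1 + 8·-1 + 2·1.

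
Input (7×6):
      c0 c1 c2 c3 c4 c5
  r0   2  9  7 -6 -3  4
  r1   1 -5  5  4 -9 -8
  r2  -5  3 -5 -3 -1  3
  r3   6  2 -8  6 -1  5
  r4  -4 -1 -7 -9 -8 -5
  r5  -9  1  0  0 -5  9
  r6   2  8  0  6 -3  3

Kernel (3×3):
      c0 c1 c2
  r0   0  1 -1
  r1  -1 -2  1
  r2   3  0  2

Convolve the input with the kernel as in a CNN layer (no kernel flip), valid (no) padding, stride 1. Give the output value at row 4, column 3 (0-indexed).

The receptive field on the input at this output position is [-9 -8 -5 / 0 -5 9 / 6 -3 3]. Elementwise product with the kernel and sum: -8·1 + -5·-1 + 0·-1 + -5·-2 + 9·1 + 6·3 + 3·2.

40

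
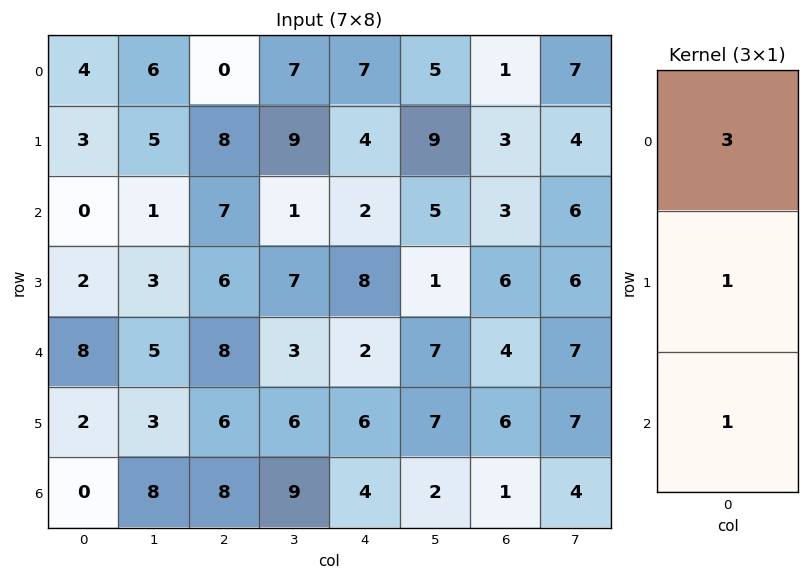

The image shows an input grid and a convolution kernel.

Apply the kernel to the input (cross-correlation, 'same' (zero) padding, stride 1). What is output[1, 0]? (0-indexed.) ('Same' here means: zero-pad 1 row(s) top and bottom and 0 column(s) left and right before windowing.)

15

The receptive field on the zero-padded input at this output position is [4 / 3 / 0]. Elementwise product with the kernel and sum: 4·3 + 3·1 + 0·1.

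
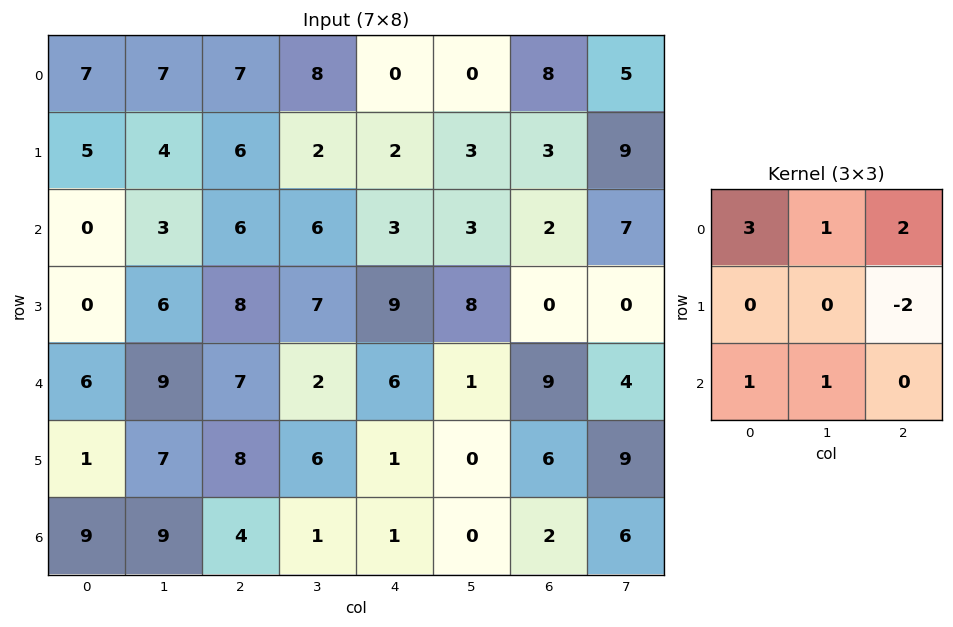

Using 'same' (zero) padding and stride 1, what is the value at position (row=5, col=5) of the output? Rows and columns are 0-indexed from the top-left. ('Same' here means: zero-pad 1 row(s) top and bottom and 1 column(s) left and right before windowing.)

The receptive field on the zero-padded input at this output position is [6 1 9 / 1 0 6 / 1 0 2]. Elementwise product with the kernel and sum: 6·3 + 1·1 + 9·2 + 6·-2 + 1·1 + 0·1.

26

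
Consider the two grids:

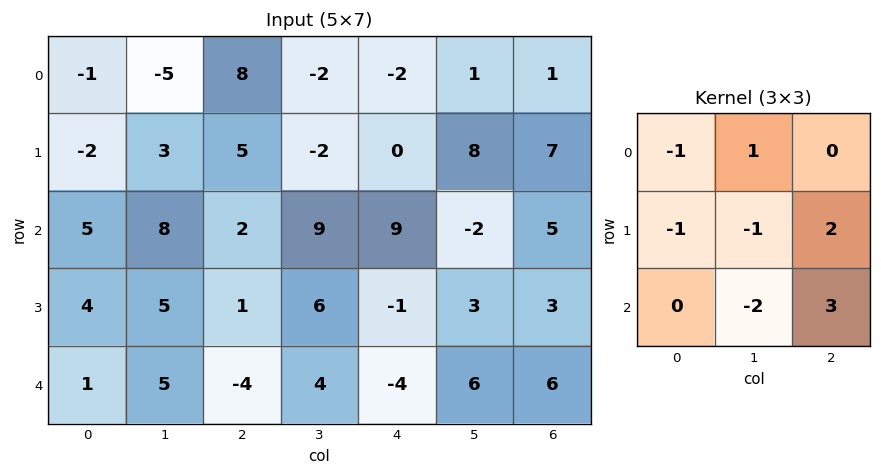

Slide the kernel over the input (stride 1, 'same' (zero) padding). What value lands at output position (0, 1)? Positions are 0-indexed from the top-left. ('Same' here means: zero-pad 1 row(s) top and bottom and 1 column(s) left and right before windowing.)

The receptive field on the zero-padded input at this output position is [0 0 0 / -1 -5 8 / -2 3 5]. Elementwise product with the kernel and sum: 0·-1 + 0·1 + -1·-1 + -5·-1 + 8·2 + 3·-2 + 5·3.

31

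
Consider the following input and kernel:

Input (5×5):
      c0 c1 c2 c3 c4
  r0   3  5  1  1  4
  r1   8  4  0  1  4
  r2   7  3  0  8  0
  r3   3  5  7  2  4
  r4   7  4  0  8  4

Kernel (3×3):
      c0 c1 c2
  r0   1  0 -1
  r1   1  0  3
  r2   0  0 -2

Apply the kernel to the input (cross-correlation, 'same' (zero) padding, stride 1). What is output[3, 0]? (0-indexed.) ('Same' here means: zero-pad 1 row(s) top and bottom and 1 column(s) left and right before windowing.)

4

The receptive field on the zero-padded input at this output position is [0 7 3 / 0 3 5 / 0 7 4]. Elementwise product with the kernel and sum: 0·1 + 3·-1 + 0·1 + 5·3 + 4·-2.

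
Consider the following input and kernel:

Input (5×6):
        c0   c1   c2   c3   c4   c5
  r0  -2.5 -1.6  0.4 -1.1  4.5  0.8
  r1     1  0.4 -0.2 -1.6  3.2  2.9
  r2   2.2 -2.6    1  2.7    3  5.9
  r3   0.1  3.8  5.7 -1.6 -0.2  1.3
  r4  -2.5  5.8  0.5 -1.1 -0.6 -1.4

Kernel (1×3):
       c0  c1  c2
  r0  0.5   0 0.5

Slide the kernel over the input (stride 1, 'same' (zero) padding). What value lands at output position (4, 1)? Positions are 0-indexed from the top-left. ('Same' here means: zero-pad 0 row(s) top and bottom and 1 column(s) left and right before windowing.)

-1

The receptive field on the zero-padded input at this output position is [-2.5 5.8 0.5]. Elementwise product with the kernel and sum: -2.5·0.5 + 0.5·0.5.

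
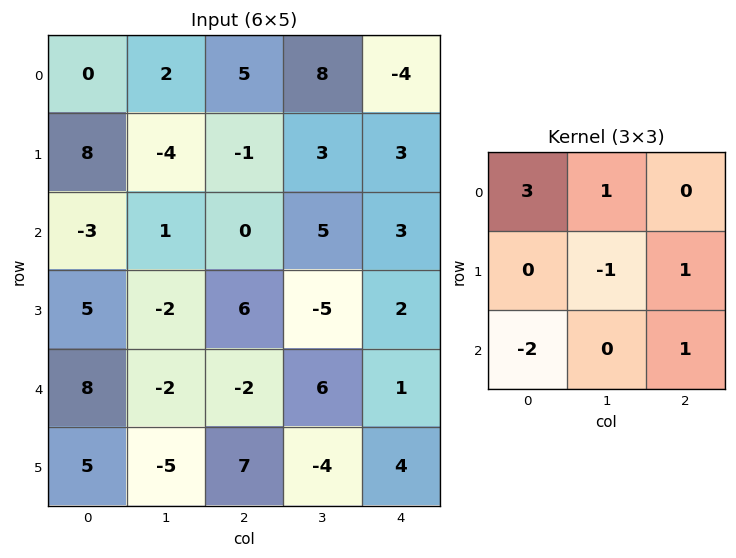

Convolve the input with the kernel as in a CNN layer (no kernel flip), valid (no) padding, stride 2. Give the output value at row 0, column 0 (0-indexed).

The receptive field on the input at this output position is [0 2 5 / 8 -4 -1 / -3 1 0]. Elementwise product with the kernel and sum: 0·3 + 2·1 + -4·-1 + -1·1 + -3·-2 + 0·1.

11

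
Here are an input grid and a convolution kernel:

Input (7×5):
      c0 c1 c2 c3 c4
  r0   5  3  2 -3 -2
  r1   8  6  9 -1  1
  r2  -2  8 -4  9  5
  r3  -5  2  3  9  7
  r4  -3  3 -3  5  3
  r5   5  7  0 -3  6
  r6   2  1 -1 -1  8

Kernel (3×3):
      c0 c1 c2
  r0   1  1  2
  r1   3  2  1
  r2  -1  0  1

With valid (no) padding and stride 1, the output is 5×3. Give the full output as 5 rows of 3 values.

55 35 30
46 45 25
-10 45 55
-8 21 36
20 26 17

Output[0,0]: The receptive field on the input at this output position is [5 3 2 / 8 6 9 / -2 8 -4]. Elementwise product with the kernel and sum: 5·1 + 3·1 + 2·2 + 8·3 + 6·2 + 9·1 + -2·-1 + -4·1.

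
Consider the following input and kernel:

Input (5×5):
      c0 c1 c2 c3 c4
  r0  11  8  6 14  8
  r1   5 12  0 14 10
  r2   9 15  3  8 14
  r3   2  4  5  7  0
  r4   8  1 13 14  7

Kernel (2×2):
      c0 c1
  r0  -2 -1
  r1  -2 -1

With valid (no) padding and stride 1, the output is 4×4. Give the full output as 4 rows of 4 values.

Output[0,0]: The receptive field on the input at this output position is [11 8 / 5 12]. Elementwise product with the kernel and sum: 11·-2 + 8·-1 + 5·-2 + 12·-1.

-52 -46 -40 -74
-55 -57 -28 -68
-41 -46 -31 -44
-25 -28 -57 -49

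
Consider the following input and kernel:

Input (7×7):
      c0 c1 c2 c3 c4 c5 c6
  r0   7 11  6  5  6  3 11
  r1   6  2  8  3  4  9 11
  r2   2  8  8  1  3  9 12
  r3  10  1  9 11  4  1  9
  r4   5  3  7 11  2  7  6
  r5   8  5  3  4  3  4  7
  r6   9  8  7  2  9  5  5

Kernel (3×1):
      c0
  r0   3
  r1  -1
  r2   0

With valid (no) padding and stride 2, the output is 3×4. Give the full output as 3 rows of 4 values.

Output[0,0]: The receptive field on the input at this output position is [7 / 6 / 2]. Elementwise product with the kernel and sum: 7·3 + 6·-1.
Output[0,1]: The receptive field on the input at this output position is [6 / 8 / 8]. Elementwise product with the kernel and sum: 6·3 + 8·-1.

15 10 14 22
-4 15 5 27
7 18 3 11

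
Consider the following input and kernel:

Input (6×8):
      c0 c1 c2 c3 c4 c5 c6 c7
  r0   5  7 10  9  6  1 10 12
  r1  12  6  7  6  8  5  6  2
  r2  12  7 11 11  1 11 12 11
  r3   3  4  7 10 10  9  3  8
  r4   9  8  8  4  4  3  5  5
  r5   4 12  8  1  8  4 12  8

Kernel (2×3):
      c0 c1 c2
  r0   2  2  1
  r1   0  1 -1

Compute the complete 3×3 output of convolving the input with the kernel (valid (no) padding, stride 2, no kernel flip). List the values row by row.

33 42 23
46 45 42
46 21 11

Output[0,0]: The receptive field on the input at this output position is [5 7 10 / 12 6 7]. Elementwise product with the kernel and sum: 5·2 + 7·2 + 10·1 + 6·1 + 7·-1.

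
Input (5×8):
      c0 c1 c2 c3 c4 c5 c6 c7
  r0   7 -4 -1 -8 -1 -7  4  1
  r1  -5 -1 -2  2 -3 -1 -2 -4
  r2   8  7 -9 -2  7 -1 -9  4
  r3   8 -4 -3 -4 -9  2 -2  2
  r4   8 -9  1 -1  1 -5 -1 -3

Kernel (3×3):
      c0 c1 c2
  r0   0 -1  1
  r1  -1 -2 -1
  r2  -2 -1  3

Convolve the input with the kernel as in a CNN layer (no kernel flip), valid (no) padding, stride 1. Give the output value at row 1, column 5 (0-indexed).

The receptive field on the input at this output position is [-1 -2 -4 / -1 -9 4 / 2 -2 2]. Elementwise product with the kernel and sum: -2·-1 + -4·1 + -1·-1 + -9·-2 + 4·-1 + 2·-2 + -2·-1 + 2·3.

17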